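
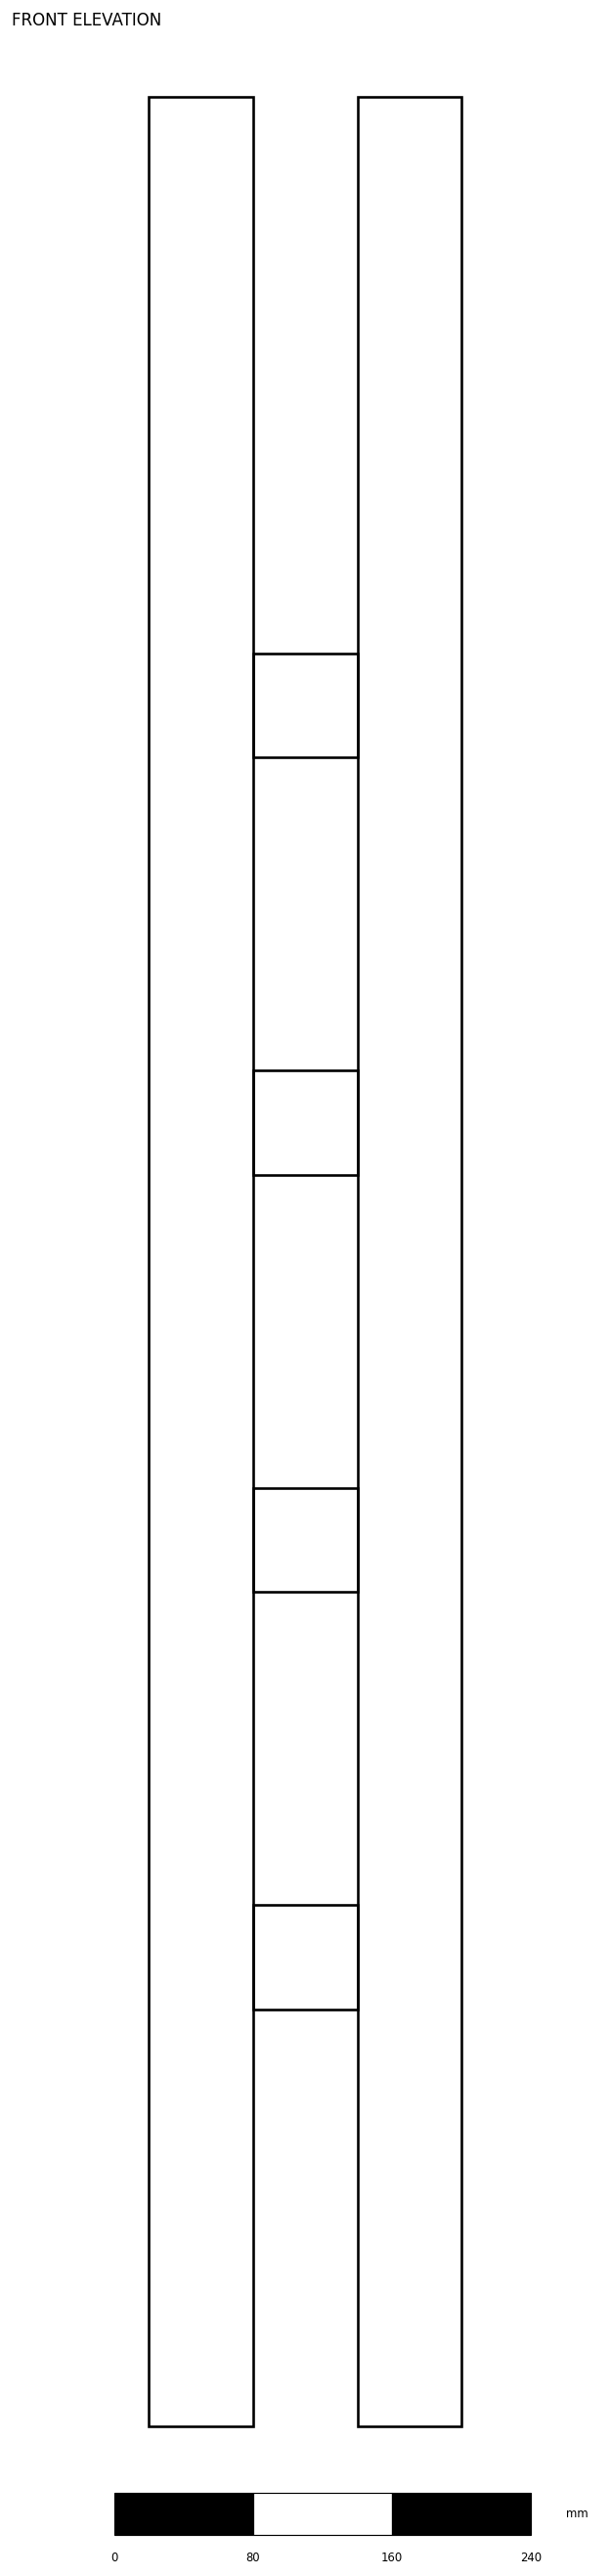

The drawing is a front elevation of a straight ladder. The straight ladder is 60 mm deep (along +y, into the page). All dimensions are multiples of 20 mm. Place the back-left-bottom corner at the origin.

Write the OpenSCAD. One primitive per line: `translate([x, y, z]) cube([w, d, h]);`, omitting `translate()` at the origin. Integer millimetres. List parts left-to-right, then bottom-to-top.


cube([60, 60, 1340]);
translate([60, 0, 240]) cube([60, 60, 60]);
translate([60, 0, 480]) cube([60, 60, 60]);
translate([60, 0, 720]) cube([60, 60, 60]);
translate([60, 0, 960]) cube([60, 60, 60]);
translate([120, 0, 0]) cube([60, 60, 1340]);


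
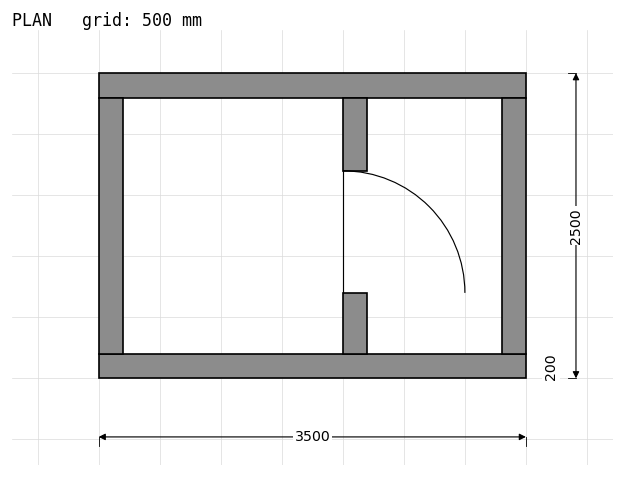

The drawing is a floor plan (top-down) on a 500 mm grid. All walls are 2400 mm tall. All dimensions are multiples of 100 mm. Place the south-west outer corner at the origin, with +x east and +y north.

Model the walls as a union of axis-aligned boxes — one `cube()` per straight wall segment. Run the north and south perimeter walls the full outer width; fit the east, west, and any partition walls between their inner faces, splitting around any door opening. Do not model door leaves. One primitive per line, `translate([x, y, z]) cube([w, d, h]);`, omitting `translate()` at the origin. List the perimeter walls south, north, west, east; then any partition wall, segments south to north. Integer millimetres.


cube([3500, 200, 2400]);
translate([0, 2300, 0]) cube([3500, 200, 2400]);
translate([0, 200, 0]) cube([200, 2100, 2400]);
translate([3300, 200, 0]) cube([200, 2100, 2400]);
translate([2000, 200, 0]) cube([200, 500, 2400]);
translate([2000, 1700, 0]) cube([200, 600, 2400]);


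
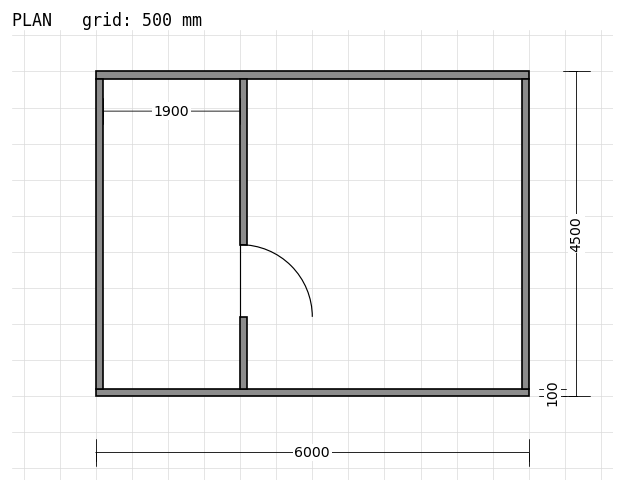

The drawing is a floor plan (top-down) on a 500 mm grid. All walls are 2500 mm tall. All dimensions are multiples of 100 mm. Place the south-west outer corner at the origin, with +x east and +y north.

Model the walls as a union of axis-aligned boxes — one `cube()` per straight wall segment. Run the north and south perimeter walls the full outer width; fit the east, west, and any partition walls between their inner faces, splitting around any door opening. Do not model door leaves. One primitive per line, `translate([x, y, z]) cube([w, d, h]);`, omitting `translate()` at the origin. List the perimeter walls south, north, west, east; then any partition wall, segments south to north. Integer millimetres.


cube([6000, 100, 2500]);
translate([0, 4400, 0]) cube([6000, 100, 2500]);
translate([0, 100, 0]) cube([100, 4300, 2500]);
translate([5900, 100, 0]) cube([100, 4300, 2500]);
translate([2000, 100, 0]) cube([100, 1000, 2500]);
translate([2000, 2100, 0]) cube([100, 2300, 2500]);


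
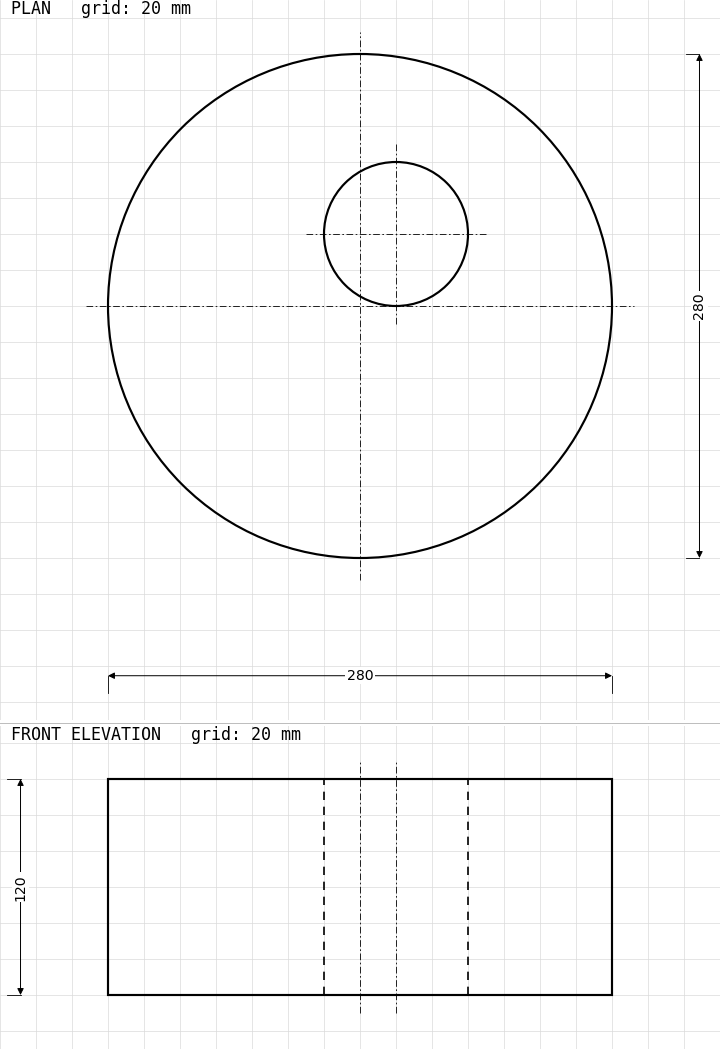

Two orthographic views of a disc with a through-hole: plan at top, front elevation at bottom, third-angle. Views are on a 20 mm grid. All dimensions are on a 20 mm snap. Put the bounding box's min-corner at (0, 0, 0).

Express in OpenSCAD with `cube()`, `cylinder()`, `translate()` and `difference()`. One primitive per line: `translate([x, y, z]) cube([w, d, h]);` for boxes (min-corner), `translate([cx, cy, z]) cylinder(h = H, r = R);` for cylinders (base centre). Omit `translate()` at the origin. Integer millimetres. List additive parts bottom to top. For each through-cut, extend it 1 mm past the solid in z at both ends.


difference() {
  translate([140, 140, 0]) cylinder(h = 120, r = 140);
  translate([160, 180, -1]) cylinder(h = 122, r = 40);
}


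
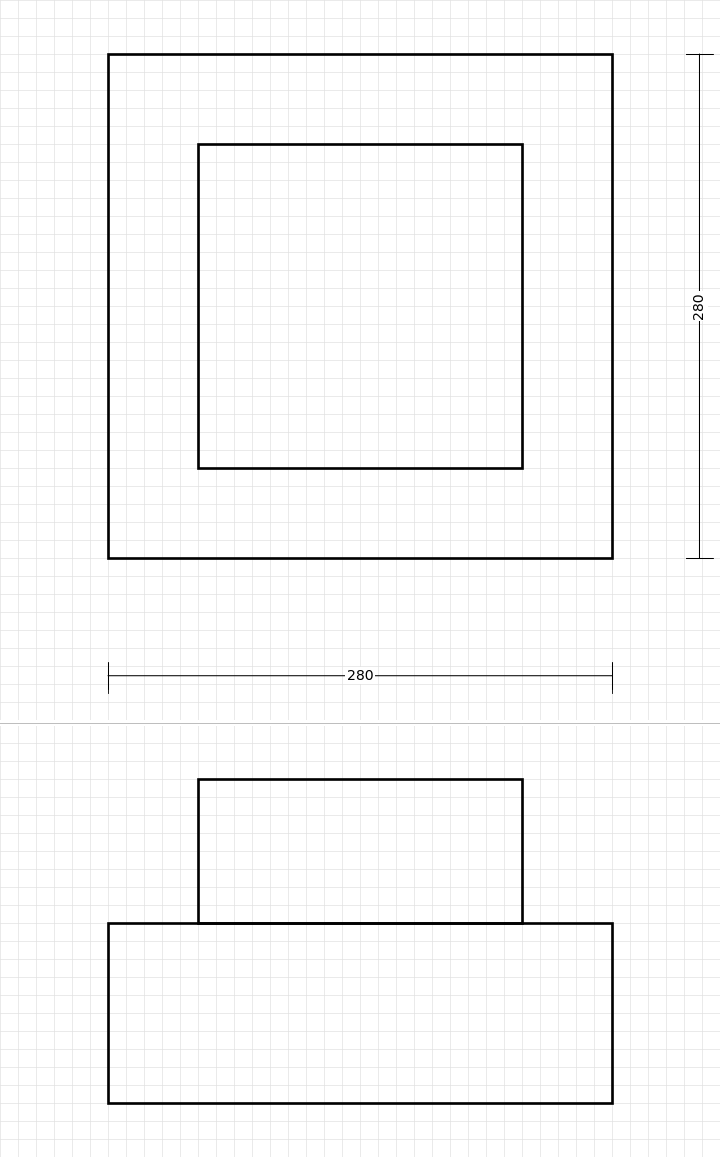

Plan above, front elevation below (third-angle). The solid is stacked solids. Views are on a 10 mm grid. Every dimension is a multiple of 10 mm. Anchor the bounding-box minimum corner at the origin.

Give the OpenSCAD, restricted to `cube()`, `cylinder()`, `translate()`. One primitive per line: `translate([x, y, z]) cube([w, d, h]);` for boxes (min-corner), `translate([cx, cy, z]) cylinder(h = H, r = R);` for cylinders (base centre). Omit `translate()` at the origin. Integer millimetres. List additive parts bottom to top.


cube([280, 280, 100]);
translate([50, 50, 100]) cube([180, 180, 80]);


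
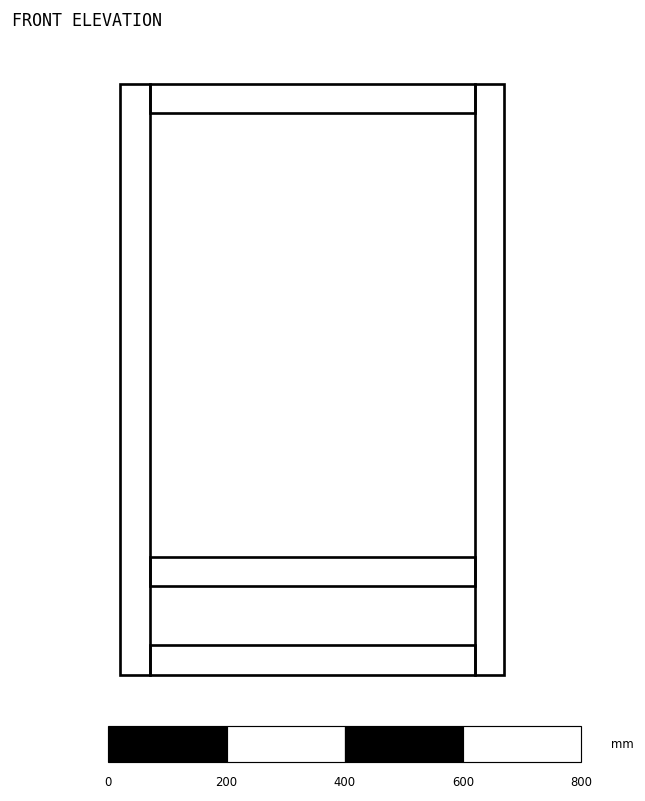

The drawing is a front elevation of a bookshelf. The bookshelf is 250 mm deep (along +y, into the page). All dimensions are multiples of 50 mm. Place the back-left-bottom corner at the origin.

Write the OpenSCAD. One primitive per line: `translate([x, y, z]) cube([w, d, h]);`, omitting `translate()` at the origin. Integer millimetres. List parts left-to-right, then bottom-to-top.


cube([50, 250, 1000]);
translate([50, 0, 0]) cube([550, 250, 50]);
translate([50, 0, 150]) cube([550, 250, 50]);
translate([50, 0, 950]) cube([550, 250, 50]);
translate([600, 0, 0]) cube([50, 250, 1000]);


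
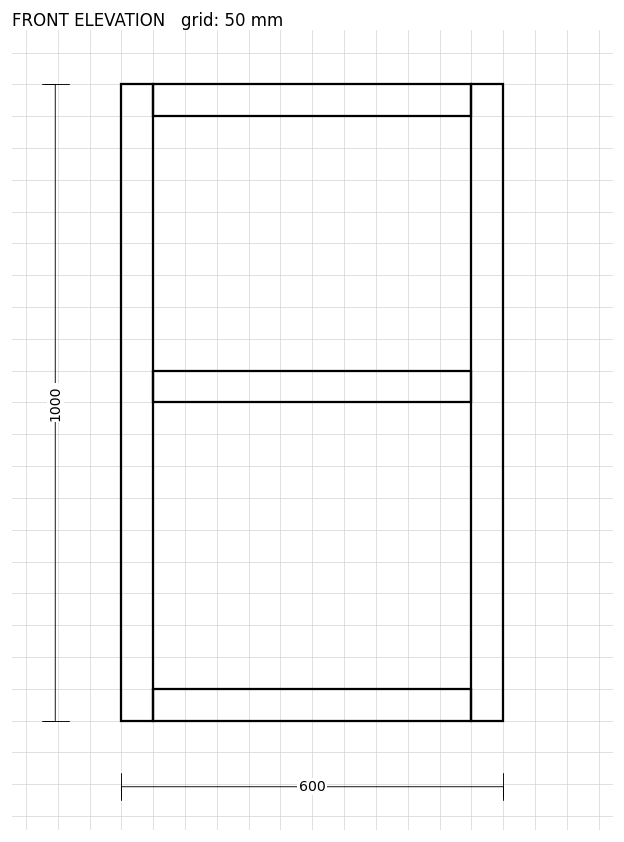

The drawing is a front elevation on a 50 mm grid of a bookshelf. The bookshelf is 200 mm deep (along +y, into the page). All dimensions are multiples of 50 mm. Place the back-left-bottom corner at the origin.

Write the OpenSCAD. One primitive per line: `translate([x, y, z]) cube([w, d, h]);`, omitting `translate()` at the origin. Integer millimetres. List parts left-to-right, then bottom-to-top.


cube([50, 200, 1000]);
translate([50, 0, 0]) cube([500, 200, 50]);
translate([50, 0, 500]) cube([500, 200, 50]);
translate([50, 0, 950]) cube([500, 200, 50]);
translate([550, 0, 0]) cube([50, 200, 1000]);


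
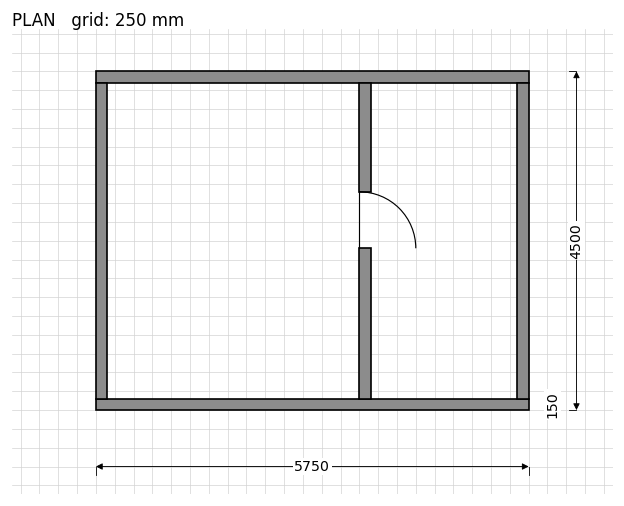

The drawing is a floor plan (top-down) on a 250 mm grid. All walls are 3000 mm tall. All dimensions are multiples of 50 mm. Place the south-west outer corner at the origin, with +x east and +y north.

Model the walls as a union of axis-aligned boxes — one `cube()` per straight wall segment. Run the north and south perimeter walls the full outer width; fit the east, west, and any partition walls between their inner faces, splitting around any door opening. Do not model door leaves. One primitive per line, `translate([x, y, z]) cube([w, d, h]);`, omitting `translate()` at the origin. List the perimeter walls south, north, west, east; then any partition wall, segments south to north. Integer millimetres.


cube([5750, 150, 3000]);
translate([0, 4350, 0]) cube([5750, 150, 3000]);
translate([0, 150, 0]) cube([150, 4200, 3000]);
translate([5600, 150, 0]) cube([150, 4200, 3000]);
translate([3500, 150, 0]) cube([150, 2000, 3000]);
translate([3500, 2900, 0]) cube([150, 1450, 3000]);


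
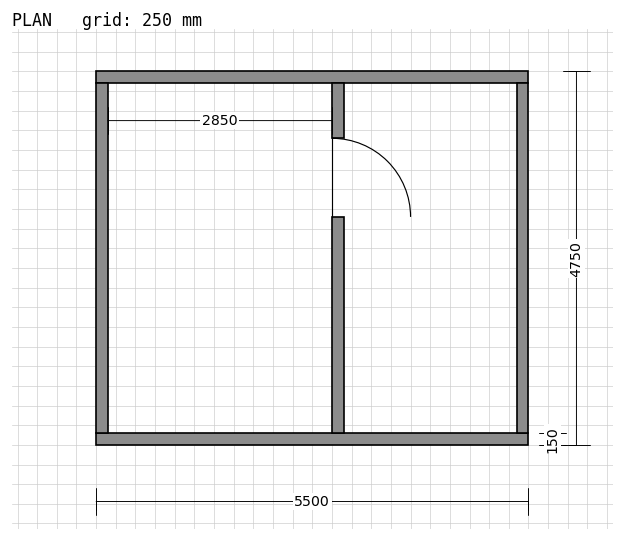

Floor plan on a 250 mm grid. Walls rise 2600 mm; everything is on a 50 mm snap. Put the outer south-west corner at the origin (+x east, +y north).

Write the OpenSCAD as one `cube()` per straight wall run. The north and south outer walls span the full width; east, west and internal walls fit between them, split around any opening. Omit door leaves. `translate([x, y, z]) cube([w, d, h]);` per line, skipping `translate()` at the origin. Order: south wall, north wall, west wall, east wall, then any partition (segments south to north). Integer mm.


cube([5500, 150, 2600]);
translate([0, 4600, 0]) cube([5500, 150, 2600]);
translate([0, 150, 0]) cube([150, 4450, 2600]);
translate([5350, 150, 0]) cube([150, 4450, 2600]);
translate([3000, 150, 0]) cube([150, 2750, 2600]);
translate([3000, 3900, 0]) cube([150, 700, 2600]);


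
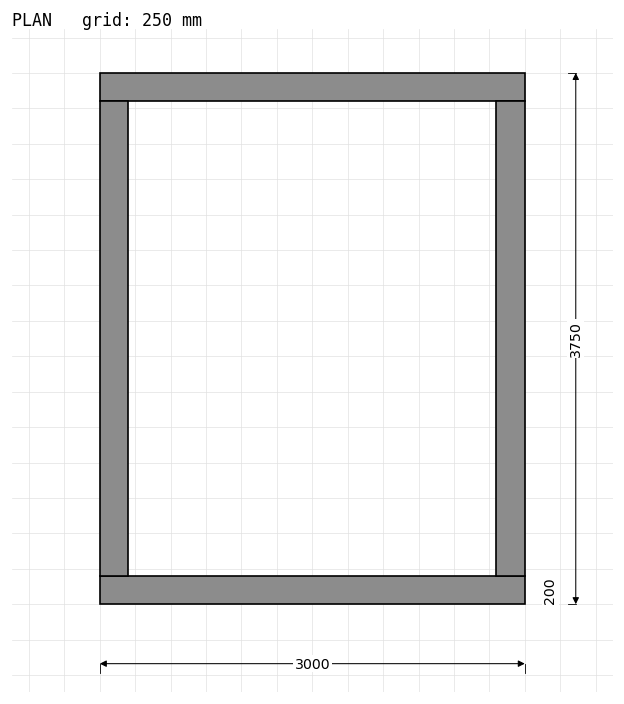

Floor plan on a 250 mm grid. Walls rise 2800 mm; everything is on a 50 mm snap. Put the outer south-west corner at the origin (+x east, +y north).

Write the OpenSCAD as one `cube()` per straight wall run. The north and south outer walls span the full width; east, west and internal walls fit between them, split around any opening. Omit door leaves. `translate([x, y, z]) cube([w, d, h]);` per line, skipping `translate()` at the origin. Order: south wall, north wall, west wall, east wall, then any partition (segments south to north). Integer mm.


cube([3000, 200, 2800]);
translate([0, 3550, 0]) cube([3000, 200, 2800]);
translate([0, 200, 0]) cube([200, 3350, 2800]);
translate([2800, 200, 0]) cube([200, 3350, 2800]);


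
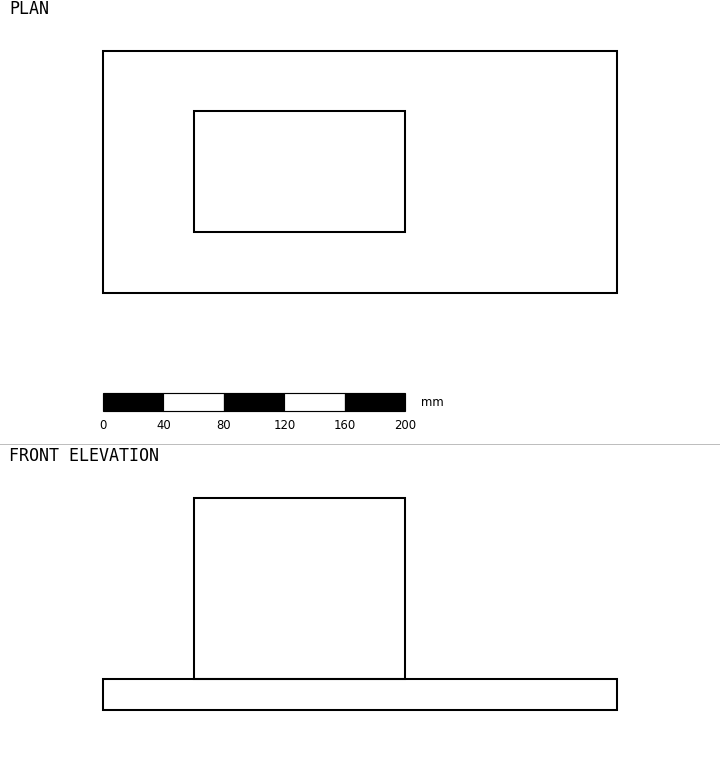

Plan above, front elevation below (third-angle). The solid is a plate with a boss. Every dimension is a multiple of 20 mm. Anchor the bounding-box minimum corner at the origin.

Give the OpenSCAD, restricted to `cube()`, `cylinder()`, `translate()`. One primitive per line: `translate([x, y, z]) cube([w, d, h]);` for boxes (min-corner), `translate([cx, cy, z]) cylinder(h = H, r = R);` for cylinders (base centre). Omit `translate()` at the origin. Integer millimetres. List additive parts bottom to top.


cube([340, 160, 20]);
translate([60, 40, 20]) cube([140, 80, 120]);


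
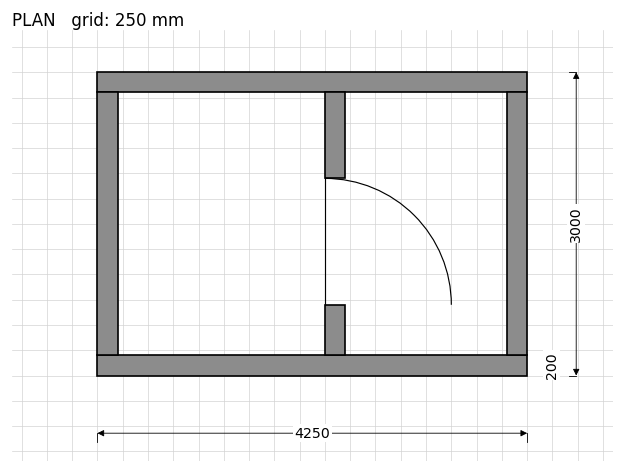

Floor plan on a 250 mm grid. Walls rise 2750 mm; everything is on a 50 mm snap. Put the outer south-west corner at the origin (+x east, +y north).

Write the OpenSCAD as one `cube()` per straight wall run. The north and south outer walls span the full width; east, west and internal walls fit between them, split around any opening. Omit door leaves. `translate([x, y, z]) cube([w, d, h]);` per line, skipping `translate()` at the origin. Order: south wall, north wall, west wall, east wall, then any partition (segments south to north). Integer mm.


cube([4250, 200, 2750]);
translate([0, 2800, 0]) cube([4250, 200, 2750]);
translate([0, 200, 0]) cube([200, 2600, 2750]);
translate([4050, 200, 0]) cube([200, 2600, 2750]);
translate([2250, 200, 0]) cube([200, 500, 2750]);
translate([2250, 1950, 0]) cube([200, 850, 2750]);


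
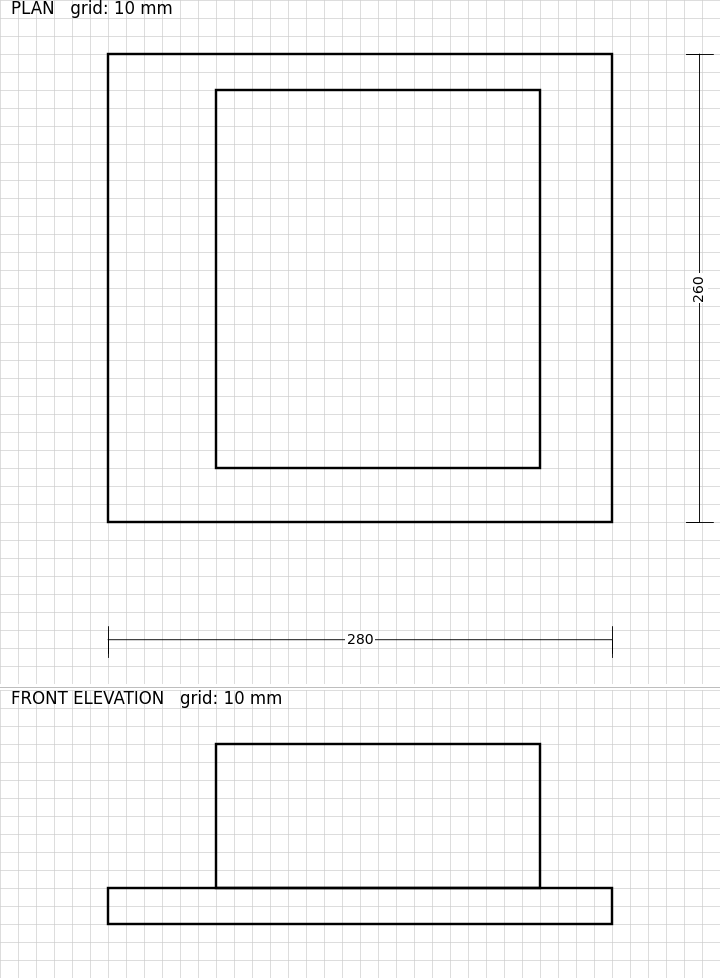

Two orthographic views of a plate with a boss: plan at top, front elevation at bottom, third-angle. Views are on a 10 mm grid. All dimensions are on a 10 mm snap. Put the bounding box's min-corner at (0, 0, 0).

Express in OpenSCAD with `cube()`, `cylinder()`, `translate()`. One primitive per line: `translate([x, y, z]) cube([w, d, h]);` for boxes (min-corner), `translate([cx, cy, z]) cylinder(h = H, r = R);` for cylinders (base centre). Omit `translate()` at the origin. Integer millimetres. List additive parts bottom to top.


cube([280, 260, 20]);
translate([60, 30, 20]) cube([180, 210, 80]);


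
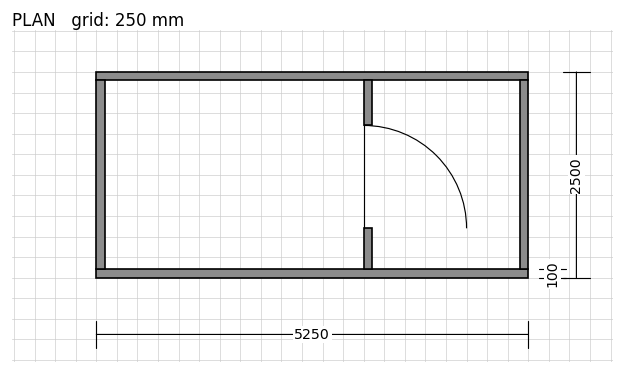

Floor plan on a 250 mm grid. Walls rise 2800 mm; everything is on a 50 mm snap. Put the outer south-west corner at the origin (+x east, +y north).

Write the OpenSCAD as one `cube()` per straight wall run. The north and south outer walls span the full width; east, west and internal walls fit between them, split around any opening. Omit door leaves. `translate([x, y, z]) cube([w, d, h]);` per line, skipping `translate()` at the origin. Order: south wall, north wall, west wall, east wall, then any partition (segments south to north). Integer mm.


cube([5250, 100, 2800]);
translate([0, 2400, 0]) cube([5250, 100, 2800]);
translate([0, 100, 0]) cube([100, 2300, 2800]);
translate([5150, 100, 0]) cube([100, 2300, 2800]);
translate([3250, 100, 0]) cube([100, 500, 2800]);
translate([3250, 1850, 0]) cube([100, 550, 2800]);


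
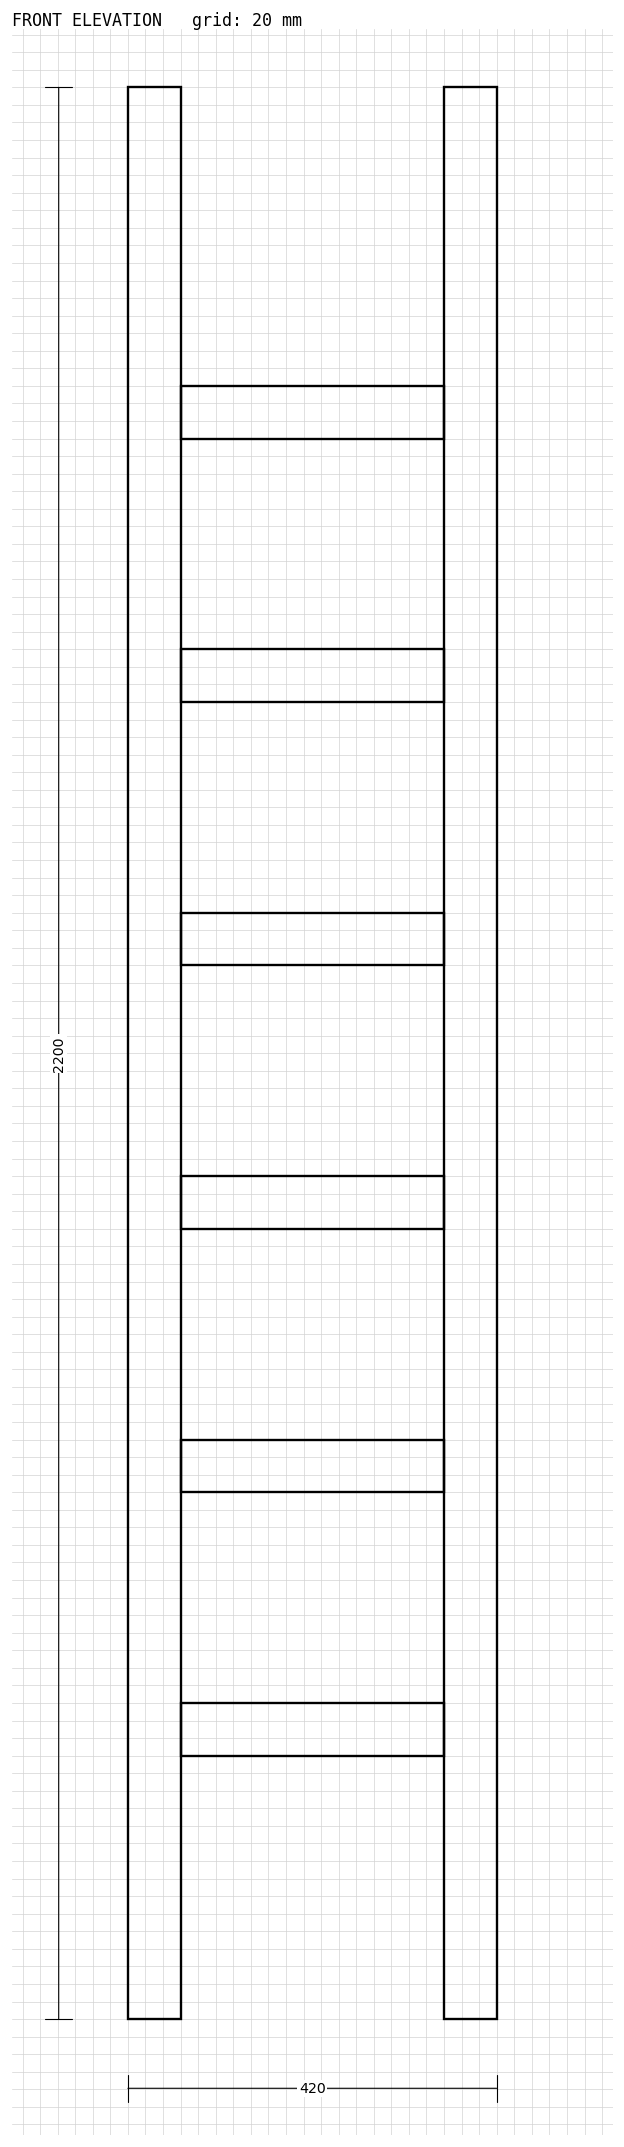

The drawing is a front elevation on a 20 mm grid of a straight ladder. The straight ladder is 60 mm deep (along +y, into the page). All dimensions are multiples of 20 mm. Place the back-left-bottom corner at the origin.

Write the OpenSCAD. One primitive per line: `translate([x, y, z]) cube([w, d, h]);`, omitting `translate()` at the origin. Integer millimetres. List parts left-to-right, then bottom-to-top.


cube([60, 60, 2200]);
translate([60, 0, 300]) cube([300, 60, 60]);
translate([60, 0, 600]) cube([300, 60, 60]);
translate([60, 0, 900]) cube([300, 60, 60]);
translate([60, 0, 1200]) cube([300, 60, 60]);
translate([60, 0, 1500]) cube([300, 60, 60]);
translate([60, 0, 1800]) cube([300, 60, 60]);
translate([360, 0, 0]) cube([60, 60, 2200]);


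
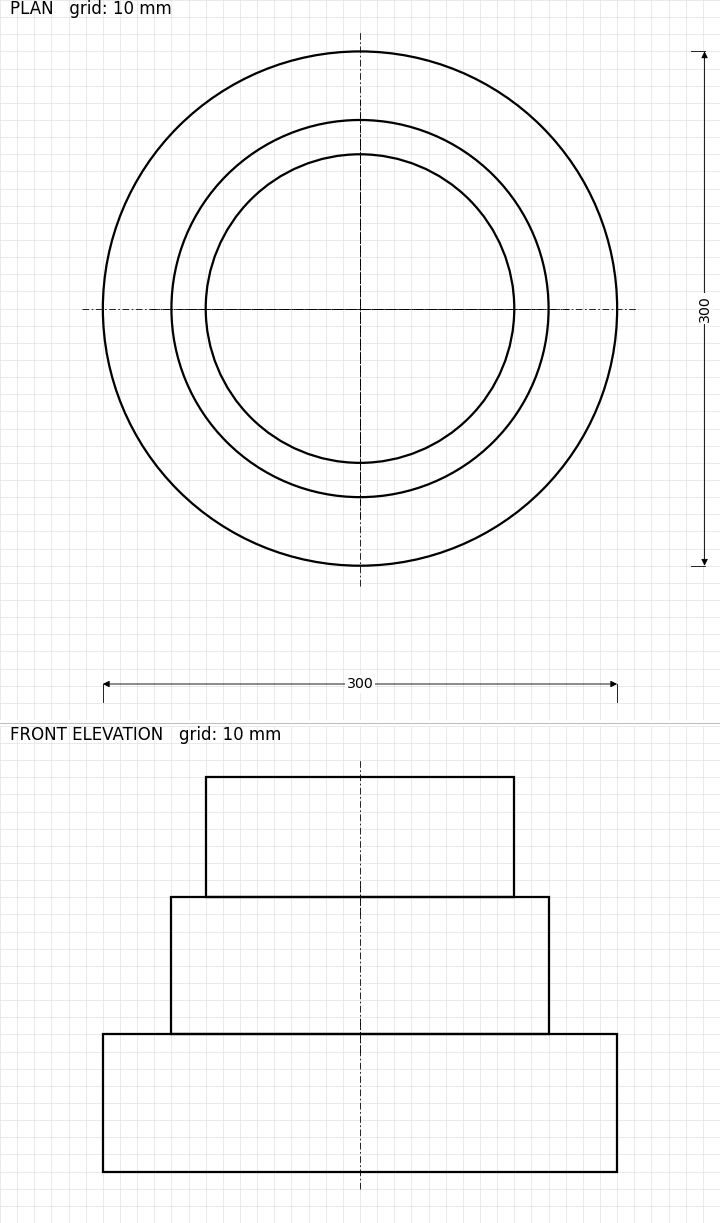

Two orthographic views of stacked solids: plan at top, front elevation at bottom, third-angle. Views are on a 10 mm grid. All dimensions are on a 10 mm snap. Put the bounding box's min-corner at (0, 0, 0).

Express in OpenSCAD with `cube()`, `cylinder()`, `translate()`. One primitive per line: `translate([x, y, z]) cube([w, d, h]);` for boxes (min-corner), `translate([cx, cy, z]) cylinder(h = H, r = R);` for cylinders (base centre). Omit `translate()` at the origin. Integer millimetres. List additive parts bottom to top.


translate([150, 150, 0]) cylinder(h = 80, r = 150);
translate([150, 150, 80]) cylinder(h = 80, r = 110);
translate([150, 150, 160]) cylinder(h = 70, r = 90);


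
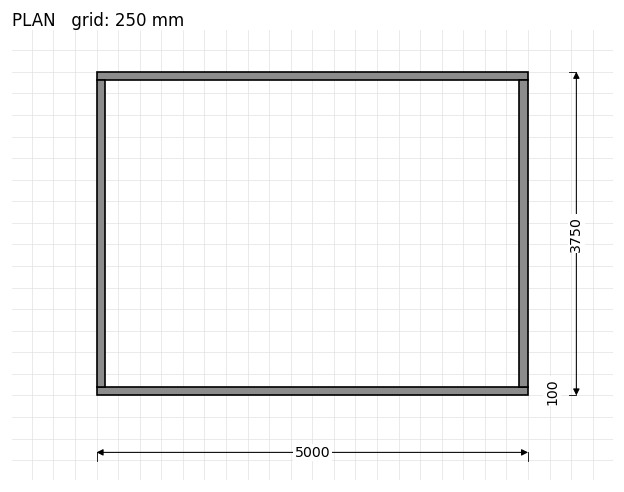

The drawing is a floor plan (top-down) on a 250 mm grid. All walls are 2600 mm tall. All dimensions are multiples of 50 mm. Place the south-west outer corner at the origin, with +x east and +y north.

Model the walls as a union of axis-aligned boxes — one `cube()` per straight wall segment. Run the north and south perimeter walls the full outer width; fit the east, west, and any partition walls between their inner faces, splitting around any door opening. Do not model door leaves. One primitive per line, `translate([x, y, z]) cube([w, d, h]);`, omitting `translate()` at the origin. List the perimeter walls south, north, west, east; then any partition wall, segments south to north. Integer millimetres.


cube([5000, 100, 2600]);
translate([0, 3650, 0]) cube([5000, 100, 2600]);
translate([0, 100, 0]) cube([100, 3550, 2600]);
translate([4900, 100, 0]) cube([100, 3550, 2600]);


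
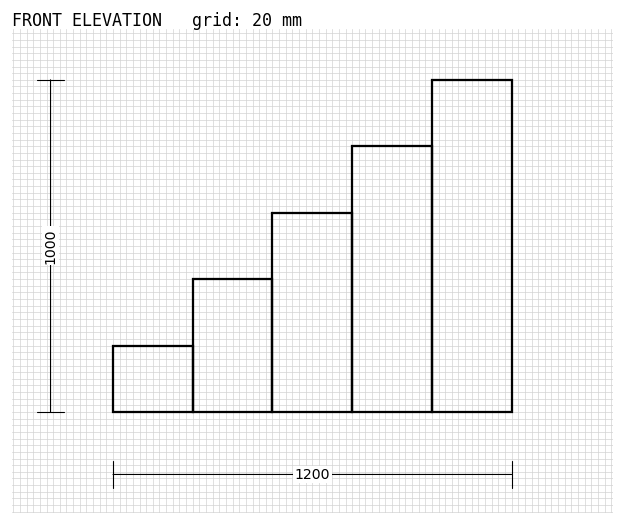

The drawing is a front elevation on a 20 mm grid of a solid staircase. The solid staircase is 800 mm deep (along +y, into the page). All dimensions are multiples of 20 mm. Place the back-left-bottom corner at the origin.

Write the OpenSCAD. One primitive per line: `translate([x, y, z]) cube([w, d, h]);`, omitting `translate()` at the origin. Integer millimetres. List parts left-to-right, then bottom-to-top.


cube([240, 800, 200]);
translate([240, 0, 0]) cube([240, 800, 400]);
translate([480, 0, 0]) cube([240, 800, 600]);
translate([720, 0, 0]) cube([240, 800, 800]);
translate([960, 0, 0]) cube([240, 800, 1000]);


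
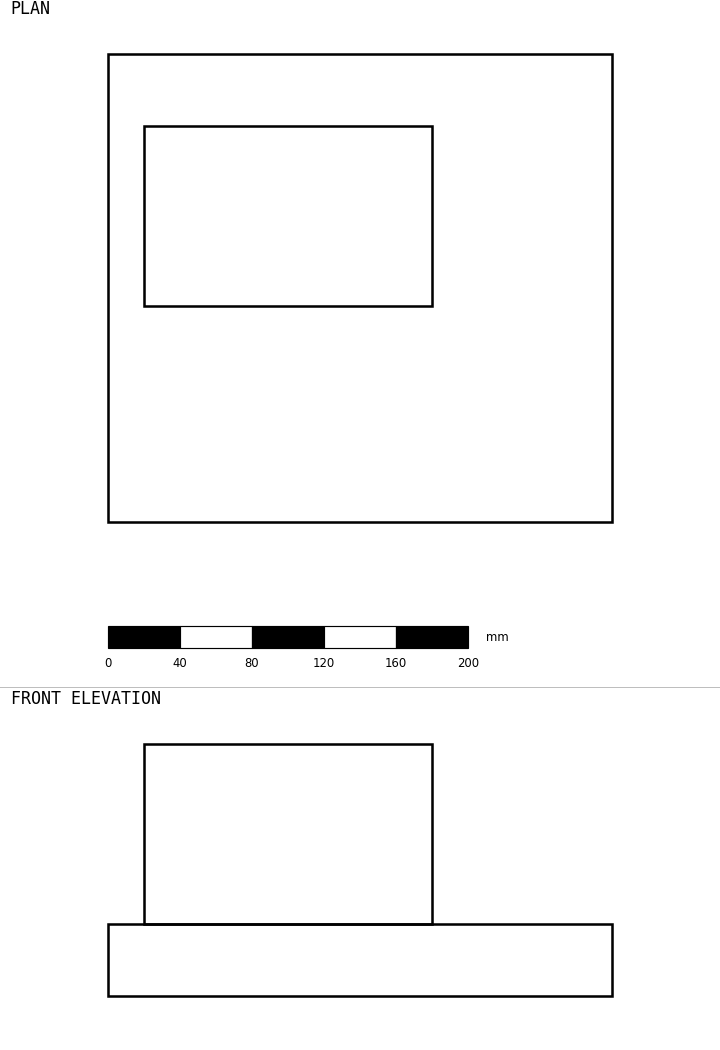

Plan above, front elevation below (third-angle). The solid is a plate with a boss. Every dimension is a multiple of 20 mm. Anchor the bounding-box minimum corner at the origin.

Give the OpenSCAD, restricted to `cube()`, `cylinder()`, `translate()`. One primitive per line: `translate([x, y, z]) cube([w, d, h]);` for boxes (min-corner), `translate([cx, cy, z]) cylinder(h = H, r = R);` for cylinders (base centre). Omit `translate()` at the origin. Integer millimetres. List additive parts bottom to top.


cube([280, 260, 40]);
translate([20, 120, 40]) cube([160, 100, 100]);


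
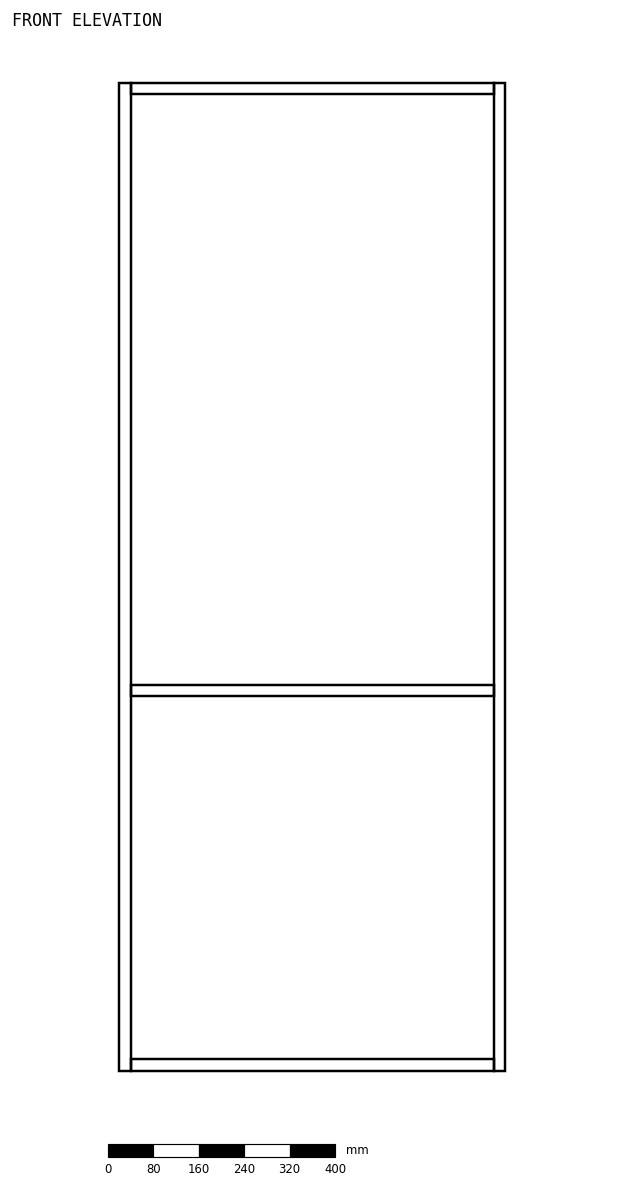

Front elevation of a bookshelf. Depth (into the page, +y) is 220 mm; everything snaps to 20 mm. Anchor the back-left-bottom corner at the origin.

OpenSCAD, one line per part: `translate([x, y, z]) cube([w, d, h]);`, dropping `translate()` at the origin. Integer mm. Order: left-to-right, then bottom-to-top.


cube([20, 220, 1740]);
translate([20, 0, 0]) cube([640, 220, 20]);
translate([20, 0, 660]) cube([640, 220, 20]);
translate([20, 0, 1720]) cube([640, 220, 20]);
translate([660, 0, 0]) cube([20, 220, 1740]);


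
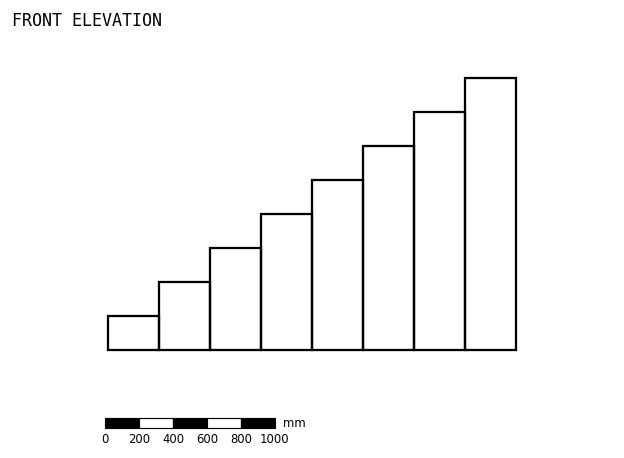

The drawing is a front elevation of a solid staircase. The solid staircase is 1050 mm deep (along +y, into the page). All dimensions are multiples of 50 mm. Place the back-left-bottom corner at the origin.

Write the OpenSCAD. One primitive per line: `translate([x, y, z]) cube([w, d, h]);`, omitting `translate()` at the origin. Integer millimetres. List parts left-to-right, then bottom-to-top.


cube([300, 1050, 200]);
translate([300, 0, 0]) cube([300, 1050, 400]);
translate([600, 0, 0]) cube([300, 1050, 600]);
translate([900, 0, 0]) cube([300, 1050, 800]);
translate([1200, 0, 0]) cube([300, 1050, 1000]);
translate([1500, 0, 0]) cube([300, 1050, 1200]);
translate([1800, 0, 0]) cube([300, 1050, 1400]);
translate([2100, 0, 0]) cube([300, 1050, 1600]);


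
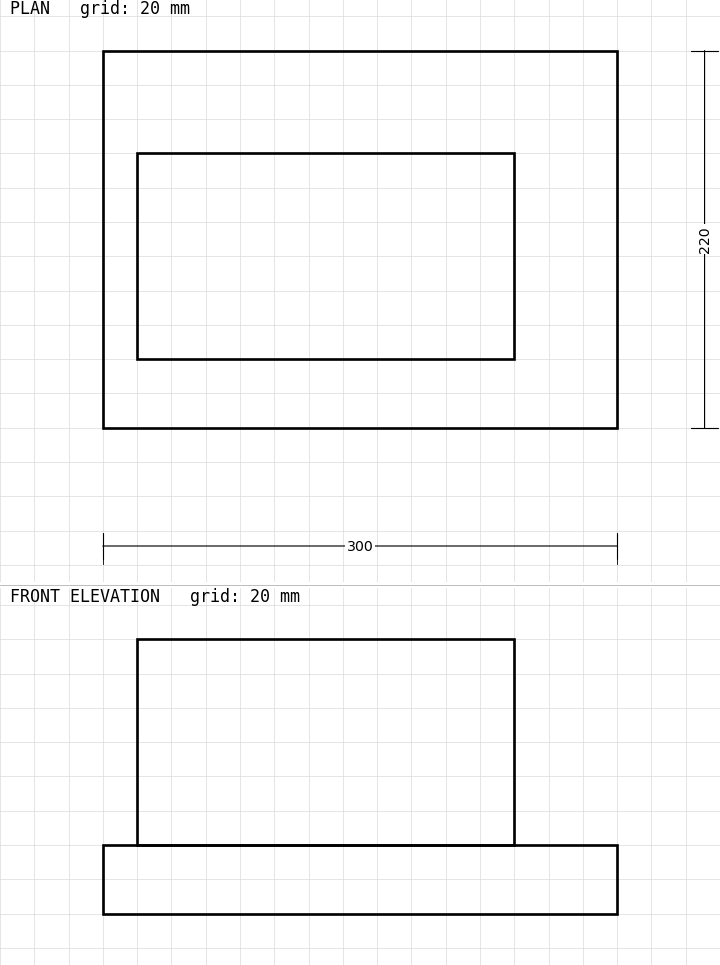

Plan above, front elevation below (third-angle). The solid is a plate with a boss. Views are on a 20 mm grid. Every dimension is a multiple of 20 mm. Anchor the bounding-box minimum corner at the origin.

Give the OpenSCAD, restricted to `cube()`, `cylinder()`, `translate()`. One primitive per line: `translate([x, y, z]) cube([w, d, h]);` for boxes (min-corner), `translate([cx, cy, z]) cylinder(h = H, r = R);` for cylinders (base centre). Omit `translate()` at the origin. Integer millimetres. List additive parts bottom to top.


cube([300, 220, 40]);
translate([20, 40, 40]) cube([220, 120, 120]);


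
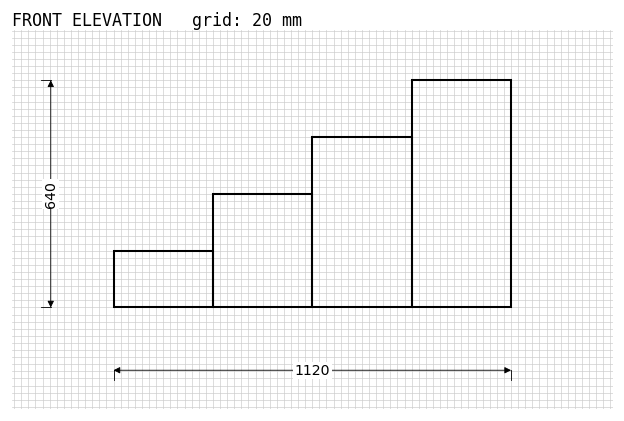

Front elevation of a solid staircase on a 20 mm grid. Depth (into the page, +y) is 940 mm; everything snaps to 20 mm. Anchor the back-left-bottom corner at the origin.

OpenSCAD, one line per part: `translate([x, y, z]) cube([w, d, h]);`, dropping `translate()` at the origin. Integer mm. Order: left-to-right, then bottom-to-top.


cube([280, 940, 160]);
translate([280, 0, 0]) cube([280, 940, 320]);
translate([560, 0, 0]) cube([280, 940, 480]);
translate([840, 0, 0]) cube([280, 940, 640]);


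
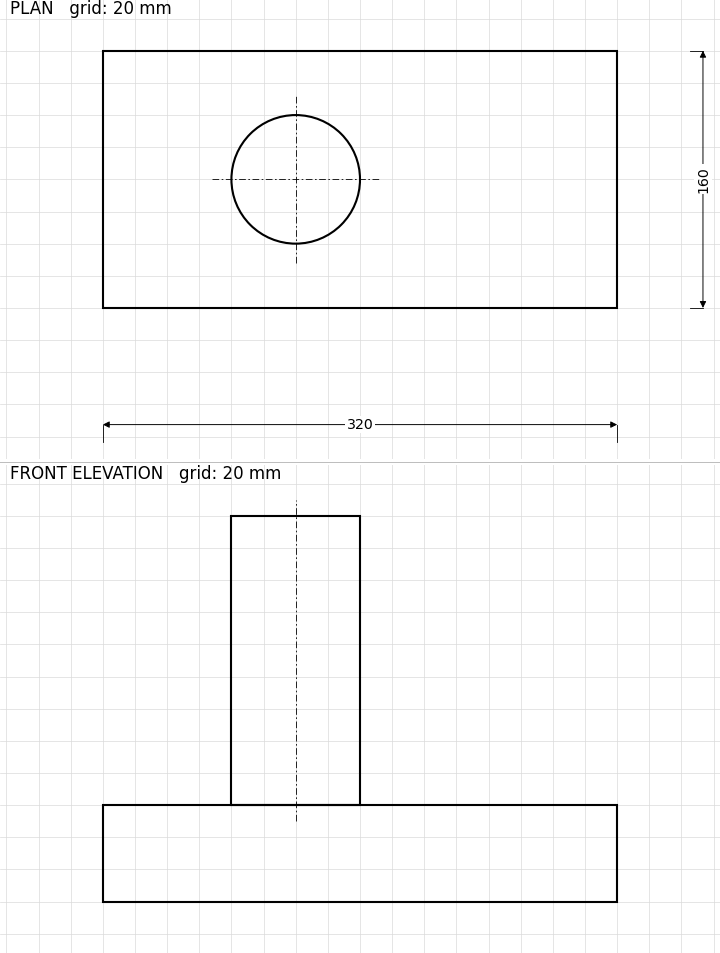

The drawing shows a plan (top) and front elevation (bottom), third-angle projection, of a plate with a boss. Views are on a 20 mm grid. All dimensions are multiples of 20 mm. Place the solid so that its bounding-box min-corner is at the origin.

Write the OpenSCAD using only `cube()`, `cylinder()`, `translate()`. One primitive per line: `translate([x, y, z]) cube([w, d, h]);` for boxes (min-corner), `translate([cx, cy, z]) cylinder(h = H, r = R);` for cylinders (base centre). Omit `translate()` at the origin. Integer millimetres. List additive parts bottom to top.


cube([320, 160, 60]);
translate([120, 80, 60]) cylinder(h = 180, r = 40);


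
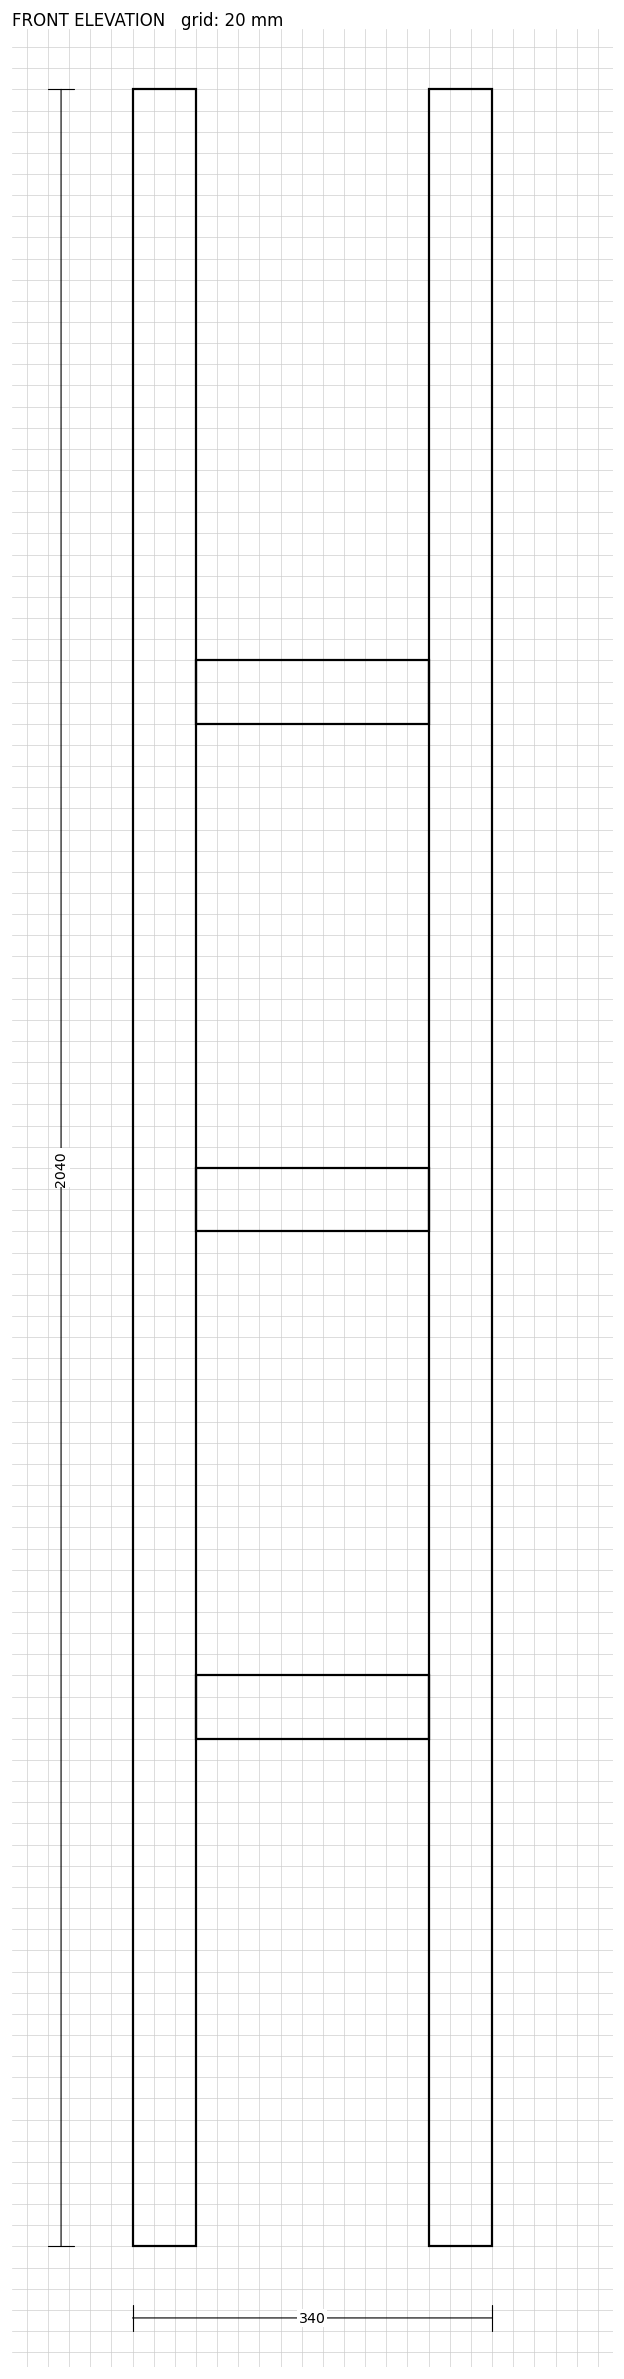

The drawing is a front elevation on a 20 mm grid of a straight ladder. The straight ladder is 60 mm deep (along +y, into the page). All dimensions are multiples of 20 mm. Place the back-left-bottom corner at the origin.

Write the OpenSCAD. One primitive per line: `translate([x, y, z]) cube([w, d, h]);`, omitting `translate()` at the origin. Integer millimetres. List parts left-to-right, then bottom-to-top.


cube([60, 60, 2040]);
translate([60, 0, 480]) cube([220, 60, 60]);
translate([60, 0, 960]) cube([220, 60, 60]);
translate([60, 0, 1440]) cube([220, 60, 60]);
translate([280, 0, 0]) cube([60, 60, 2040]);


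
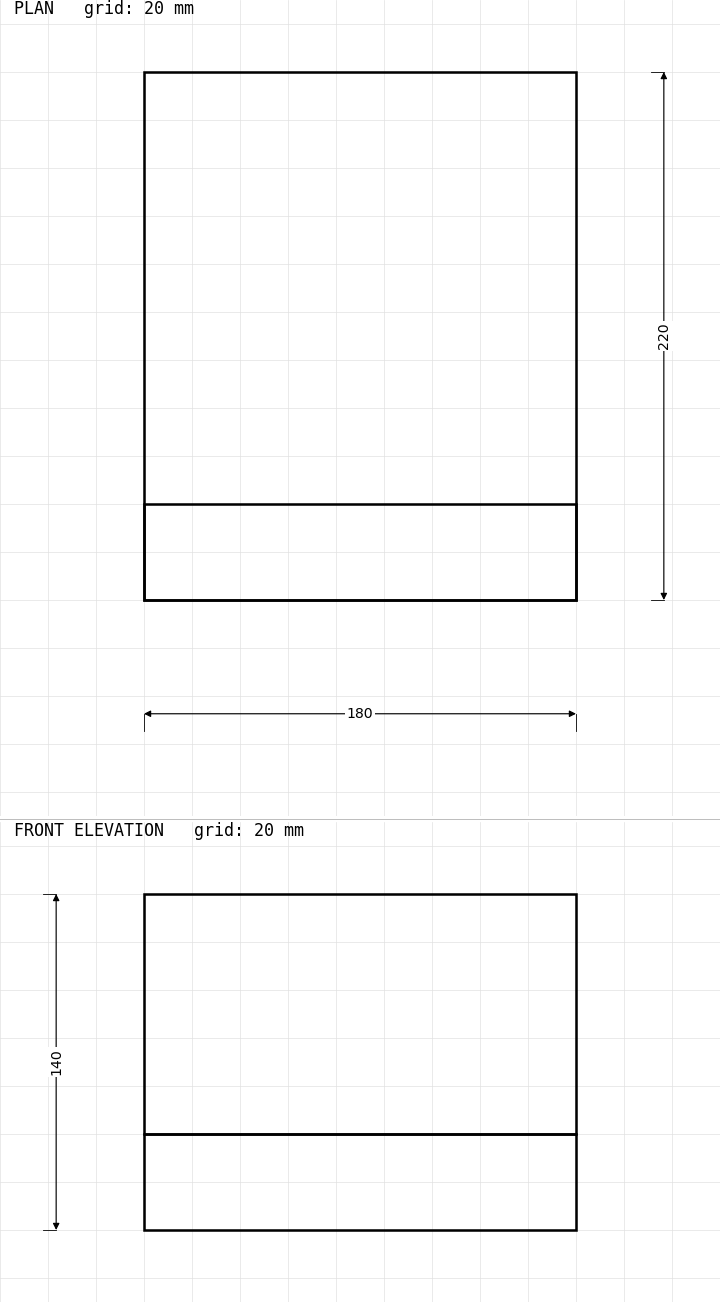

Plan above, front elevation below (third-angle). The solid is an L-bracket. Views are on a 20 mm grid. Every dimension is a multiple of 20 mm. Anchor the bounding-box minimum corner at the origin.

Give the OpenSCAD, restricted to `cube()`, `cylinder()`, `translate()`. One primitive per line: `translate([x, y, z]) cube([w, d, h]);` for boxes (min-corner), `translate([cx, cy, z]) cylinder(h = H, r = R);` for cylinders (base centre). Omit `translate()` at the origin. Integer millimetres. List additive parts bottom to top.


cube([180, 220, 40]);
translate([0, 0, 40]) cube([180, 40, 100]);


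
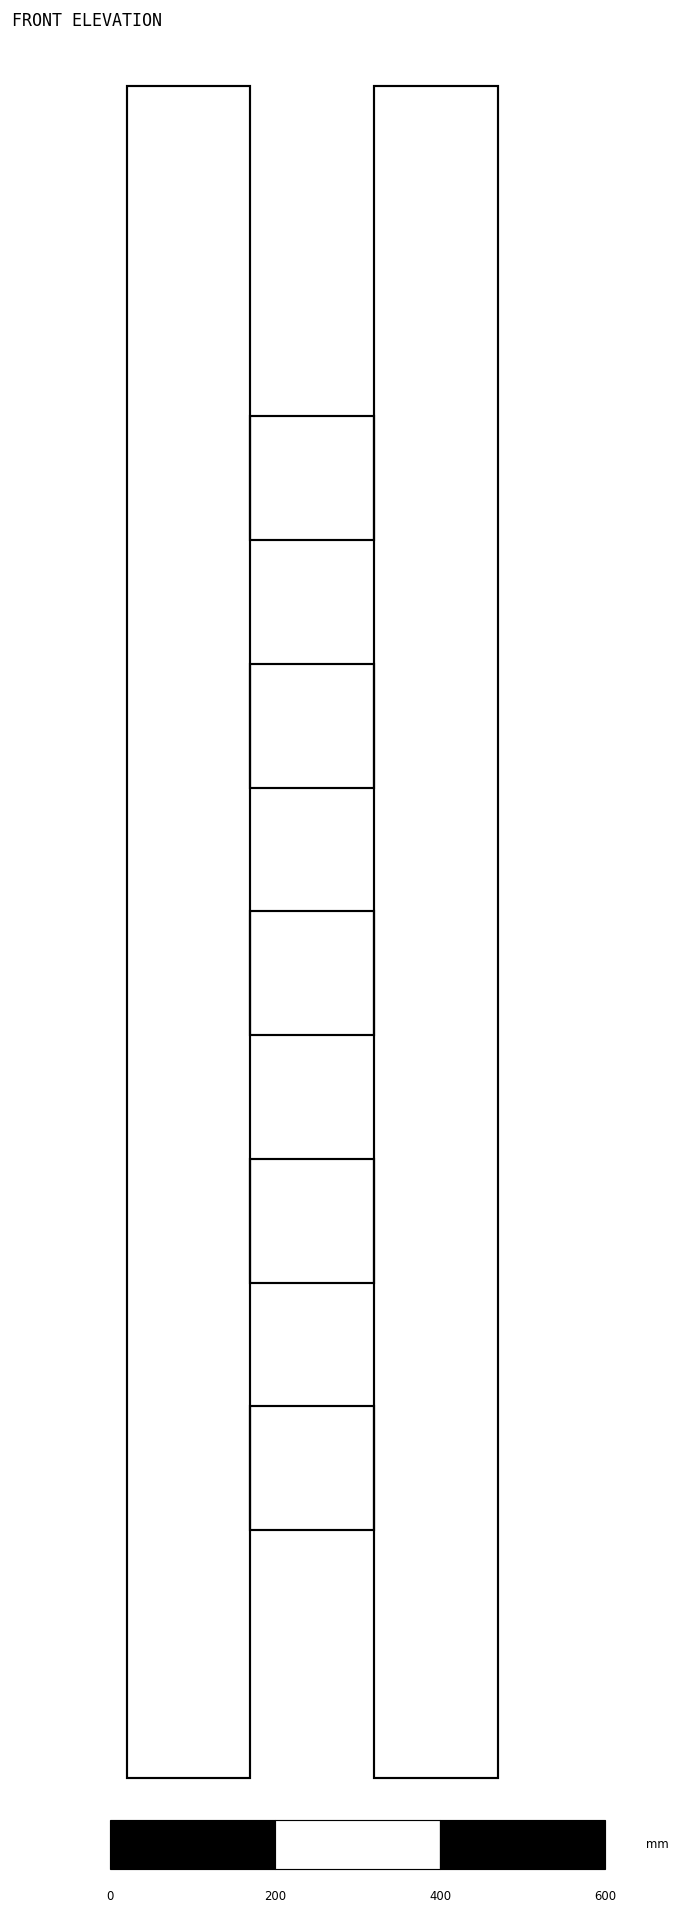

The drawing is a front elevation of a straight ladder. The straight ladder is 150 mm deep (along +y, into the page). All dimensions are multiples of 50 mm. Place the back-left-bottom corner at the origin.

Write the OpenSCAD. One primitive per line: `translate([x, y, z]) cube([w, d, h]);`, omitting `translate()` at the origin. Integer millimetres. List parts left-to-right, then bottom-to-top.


cube([150, 150, 2050]);
translate([150, 0, 300]) cube([150, 150, 150]);
translate([150, 0, 600]) cube([150, 150, 150]);
translate([150, 0, 900]) cube([150, 150, 150]);
translate([150, 0, 1200]) cube([150, 150, 150]);
translate([150, 0, 1500]) cube([150, 150, 150]);
translate([300, 0, 0]) cube([150, 150, 2050]);


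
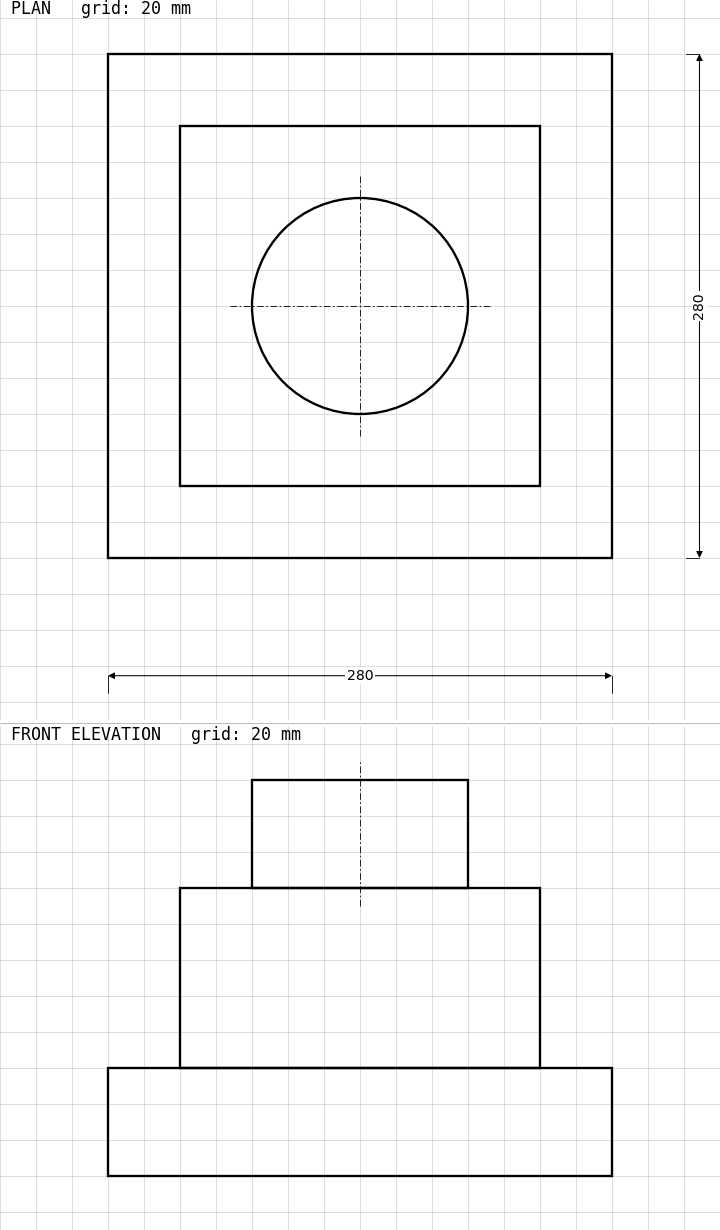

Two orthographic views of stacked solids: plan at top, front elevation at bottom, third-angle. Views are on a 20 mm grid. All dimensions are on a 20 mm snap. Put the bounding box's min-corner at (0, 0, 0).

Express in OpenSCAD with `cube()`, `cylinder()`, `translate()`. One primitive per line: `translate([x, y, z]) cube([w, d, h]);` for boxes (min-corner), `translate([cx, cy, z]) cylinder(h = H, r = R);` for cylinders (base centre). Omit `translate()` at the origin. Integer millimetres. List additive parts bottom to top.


cube([280, 280, 60]);
translate([40, 40, 60]) cube([200, 200, 100]);
translate([140, 140, 160]) cylinder(h = 60, r = 60);


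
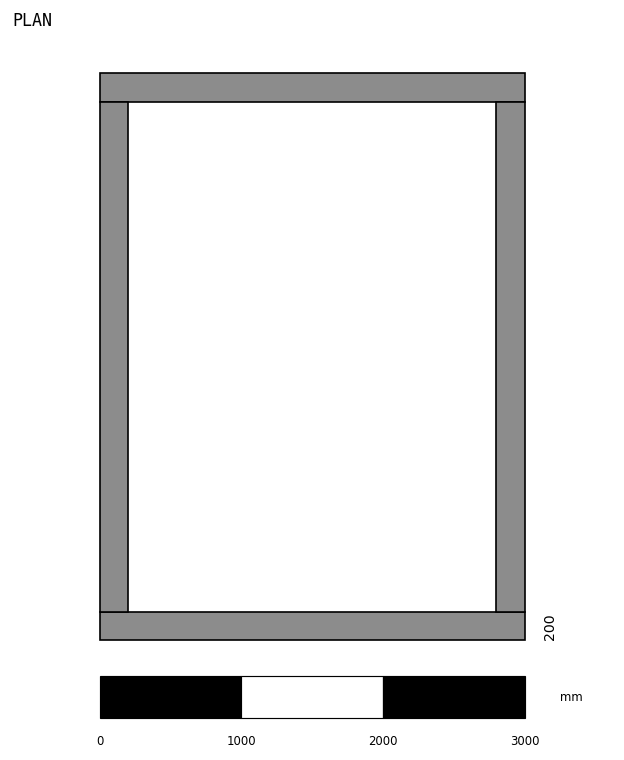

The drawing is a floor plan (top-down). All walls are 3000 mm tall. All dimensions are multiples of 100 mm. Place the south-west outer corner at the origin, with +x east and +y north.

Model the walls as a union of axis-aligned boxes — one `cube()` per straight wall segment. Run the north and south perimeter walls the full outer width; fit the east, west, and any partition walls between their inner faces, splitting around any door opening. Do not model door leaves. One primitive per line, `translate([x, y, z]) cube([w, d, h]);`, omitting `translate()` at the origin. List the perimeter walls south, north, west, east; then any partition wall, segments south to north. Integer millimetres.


cube([3000, 200, 3000]);
translate([0, 3800, 0]) cube([3000, 200, 3000]);
translate([0, 200, 0]) cube([200, 3600, 3000]);
translate([2800, 200, 0]) cube([200, 3600, 3000]);


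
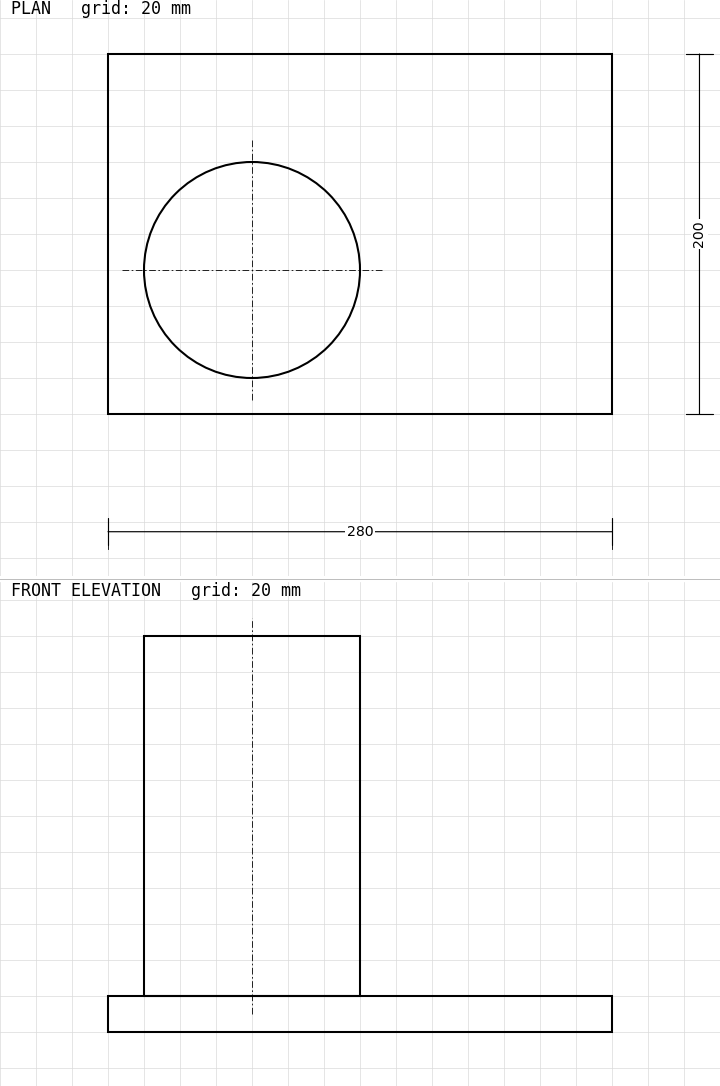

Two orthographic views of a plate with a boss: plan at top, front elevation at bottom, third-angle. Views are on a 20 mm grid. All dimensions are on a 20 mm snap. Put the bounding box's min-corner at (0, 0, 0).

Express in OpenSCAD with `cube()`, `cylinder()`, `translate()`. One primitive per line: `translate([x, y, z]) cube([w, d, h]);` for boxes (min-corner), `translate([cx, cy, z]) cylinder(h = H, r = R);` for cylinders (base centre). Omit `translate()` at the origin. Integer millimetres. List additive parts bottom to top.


cube([280, 200, 20]);
translate([80, 80, 20]) cylinder(h = 200, r = 60);


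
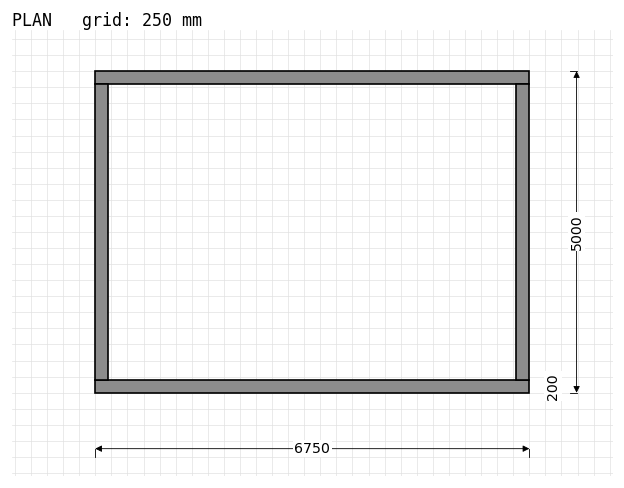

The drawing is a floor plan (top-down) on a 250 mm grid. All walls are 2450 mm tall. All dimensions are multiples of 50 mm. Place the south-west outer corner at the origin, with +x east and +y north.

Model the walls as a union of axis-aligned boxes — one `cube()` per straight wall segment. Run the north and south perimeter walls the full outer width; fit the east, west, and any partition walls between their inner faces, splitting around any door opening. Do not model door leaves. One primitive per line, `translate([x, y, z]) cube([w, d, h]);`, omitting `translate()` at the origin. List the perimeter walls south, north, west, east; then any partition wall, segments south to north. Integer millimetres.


cube([6750, 200, 2450]);
translate([0, 4800, 0]) cube([6750, 200, 2450]);
translate([0, 200, 0]) cube([200, 4600, 2450]);
translate([6550, 200, 0]) cube([200, 4600, 2450]);


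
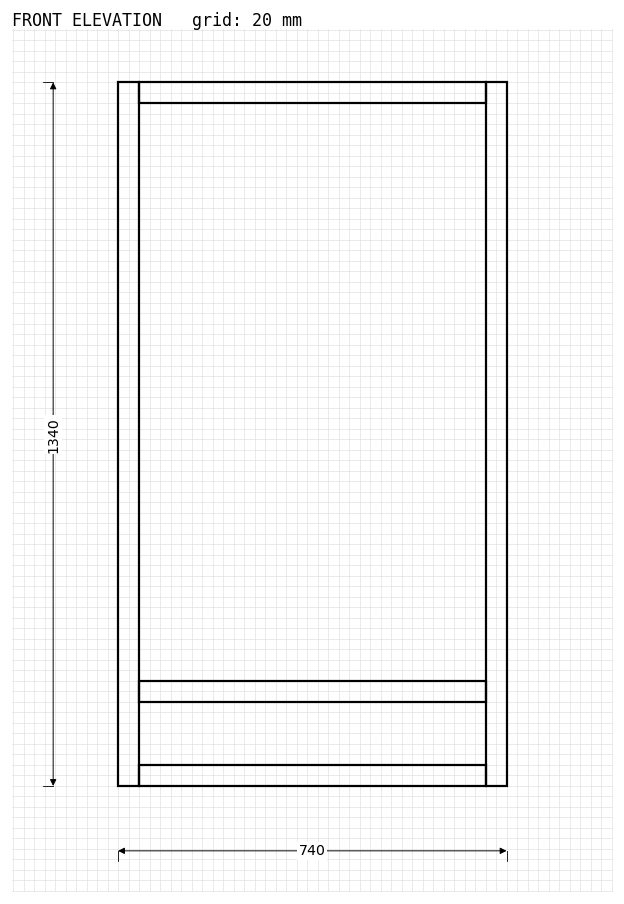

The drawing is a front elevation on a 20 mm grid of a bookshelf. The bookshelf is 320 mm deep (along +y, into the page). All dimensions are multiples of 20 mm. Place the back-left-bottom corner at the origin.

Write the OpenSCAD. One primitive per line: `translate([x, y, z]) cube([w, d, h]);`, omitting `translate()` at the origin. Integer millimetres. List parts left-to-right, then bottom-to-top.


cube([40, 320, 1340]);
translate([40, 0, 0]) cube([660, 320, 40]);
translate([40, 0, 160]) cube([660, 320, 40]);
translate([40, 0, 1300]) cube([660, 320, 40]);
translate([700, 0, 0]) cube([40, 320, 1340]);


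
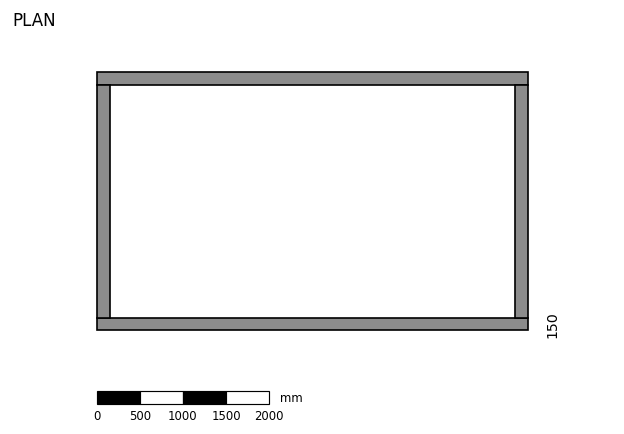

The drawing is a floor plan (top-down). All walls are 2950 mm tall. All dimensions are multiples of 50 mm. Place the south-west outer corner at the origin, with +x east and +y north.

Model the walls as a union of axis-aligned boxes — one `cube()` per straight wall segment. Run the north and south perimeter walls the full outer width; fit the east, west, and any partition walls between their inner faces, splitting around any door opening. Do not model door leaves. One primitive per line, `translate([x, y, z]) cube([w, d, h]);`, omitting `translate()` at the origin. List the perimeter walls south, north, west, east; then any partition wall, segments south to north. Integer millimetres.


cube([5000, 150, 2950]);
translate([0, 2850, 0]) cube([5000, 150, 2950]);
translate([0, 150, 0]) cube([150, 2700, 2950]);
translate([4850, 150, 0]) cube([150, 2700, 2950]);


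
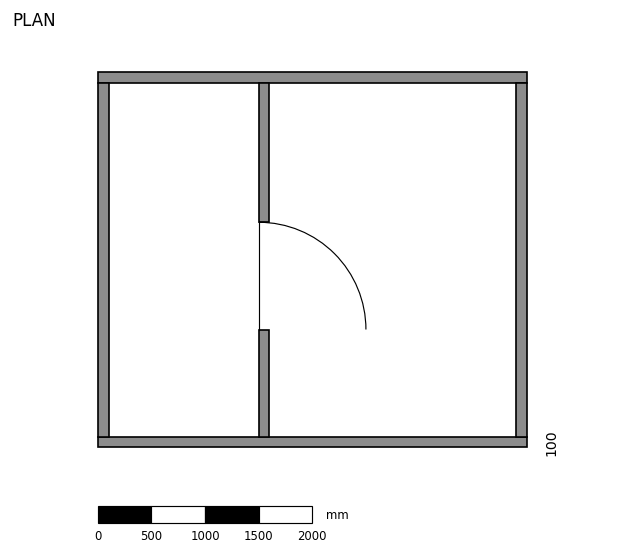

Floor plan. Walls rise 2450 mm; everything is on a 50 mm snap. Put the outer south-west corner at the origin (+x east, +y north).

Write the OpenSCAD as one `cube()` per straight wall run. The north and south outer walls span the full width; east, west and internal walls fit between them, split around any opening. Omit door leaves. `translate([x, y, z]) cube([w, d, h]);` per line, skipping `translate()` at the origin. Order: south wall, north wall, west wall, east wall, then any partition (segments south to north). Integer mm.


cube([4000, 100, 2450]);
translate([0, 3400, 0]) cube([4000, 100, 2450]);
translate([0, 100, 0]) cube([100, 3300, 2450]);
translate([3900, 100, 0]) cube([100, 3300, 2450]);
translate([1500, 100, 0]) cube([100, 1000, 2450]);
translate([1500, 2100, 0]) cube([100, 1300, 2450]);


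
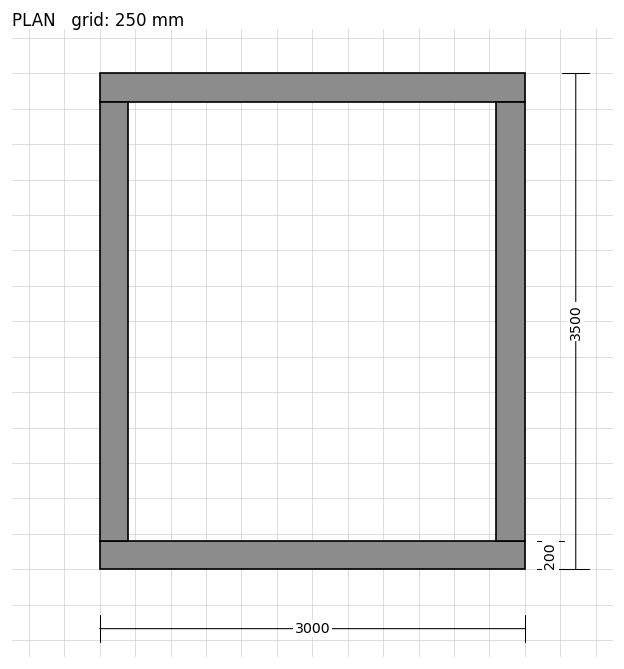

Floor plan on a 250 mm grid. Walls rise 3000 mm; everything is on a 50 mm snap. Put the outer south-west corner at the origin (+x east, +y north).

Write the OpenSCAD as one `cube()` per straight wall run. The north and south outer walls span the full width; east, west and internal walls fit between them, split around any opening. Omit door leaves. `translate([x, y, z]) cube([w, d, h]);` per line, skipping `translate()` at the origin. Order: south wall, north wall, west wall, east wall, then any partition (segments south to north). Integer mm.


cube([3000, 200, 3000]);
translate([0, 3300, 0]) cube([3000, 200, 3000]);
translate([0, 200, 0]) cube([200, 3100, 3000]);
translate([2800, 200, 0]) cube([200, 3100, 3000]);
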